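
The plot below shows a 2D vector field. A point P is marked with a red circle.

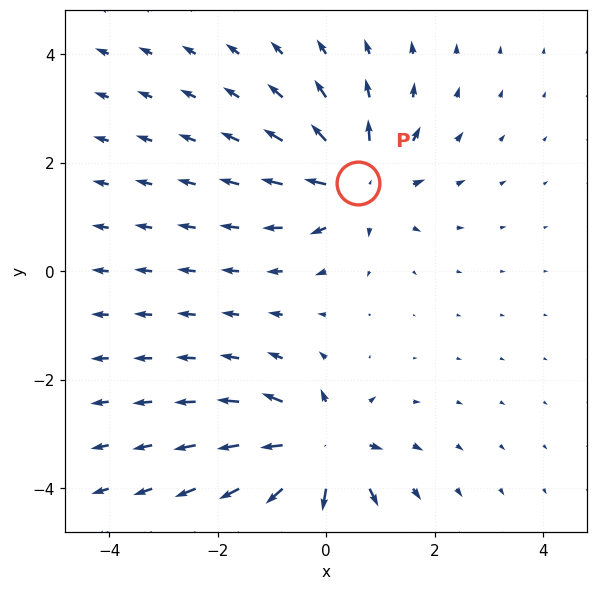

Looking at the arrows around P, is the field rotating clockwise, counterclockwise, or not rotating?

Near P at (0.6, 1.6) the arrows show no circulation. The curl there is ≈0.

not rotating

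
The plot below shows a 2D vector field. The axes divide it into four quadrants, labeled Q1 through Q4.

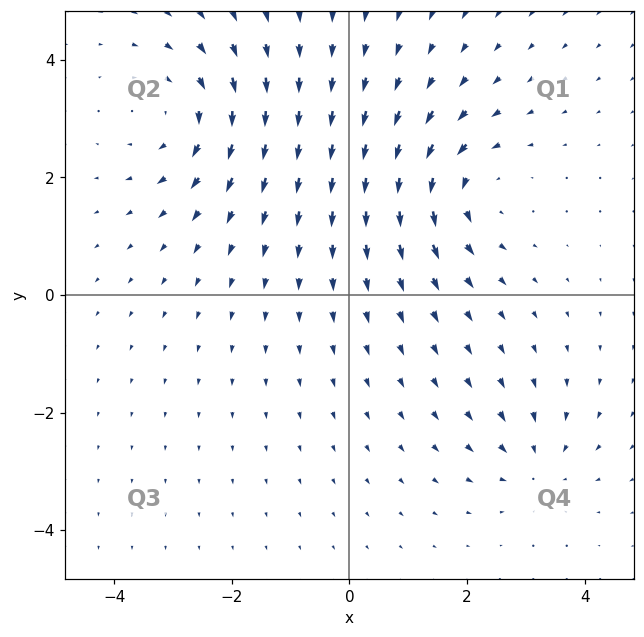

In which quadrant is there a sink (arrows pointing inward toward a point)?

Q4

The sink sits at approximately (3.2, -2.9), which lies in quadrant Q4. The divergence there is about -4, negative as expected for a sink.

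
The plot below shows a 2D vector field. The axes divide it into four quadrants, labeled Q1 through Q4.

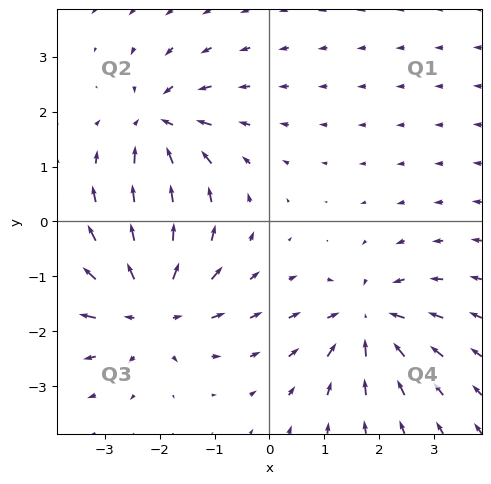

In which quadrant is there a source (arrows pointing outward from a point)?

Q3

The source sits at approximately (-2.2, -1.6), which lies in quadrant Q3. The divergence there is about +6, positive as expected for a source.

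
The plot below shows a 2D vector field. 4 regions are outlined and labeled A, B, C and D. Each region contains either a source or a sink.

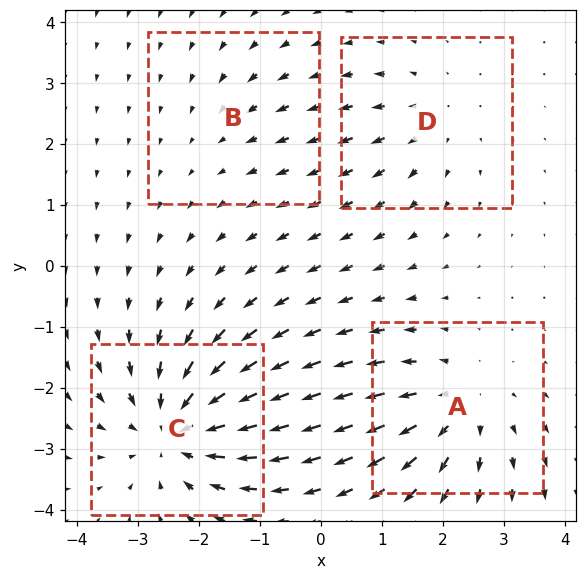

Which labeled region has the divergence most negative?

Divergence at each region's feature centre — A: about +4, B: about -2, C: about -6, D: about +3. Region C is most negative.

C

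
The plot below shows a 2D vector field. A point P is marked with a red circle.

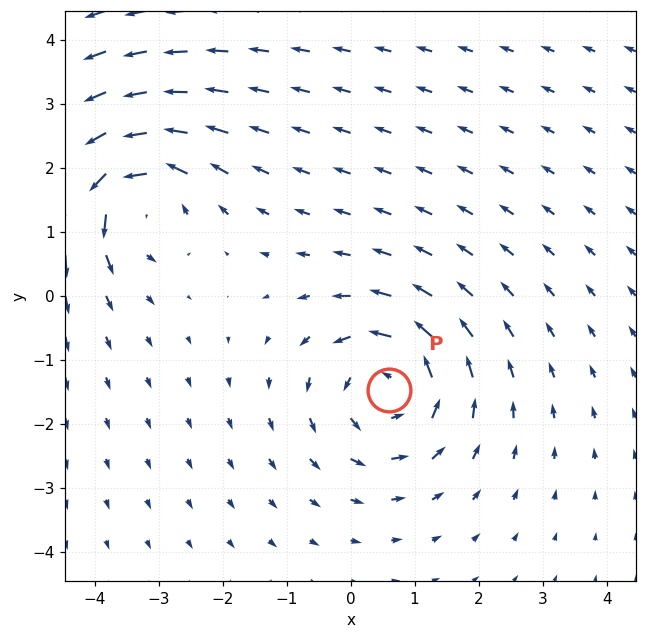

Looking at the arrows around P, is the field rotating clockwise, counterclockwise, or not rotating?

counterclockwise

Near P at (0.6, -1.5) the arrows circulate counterclockwise. The curl (z-component) there is about +5; positive curl means counterclockwise rotation.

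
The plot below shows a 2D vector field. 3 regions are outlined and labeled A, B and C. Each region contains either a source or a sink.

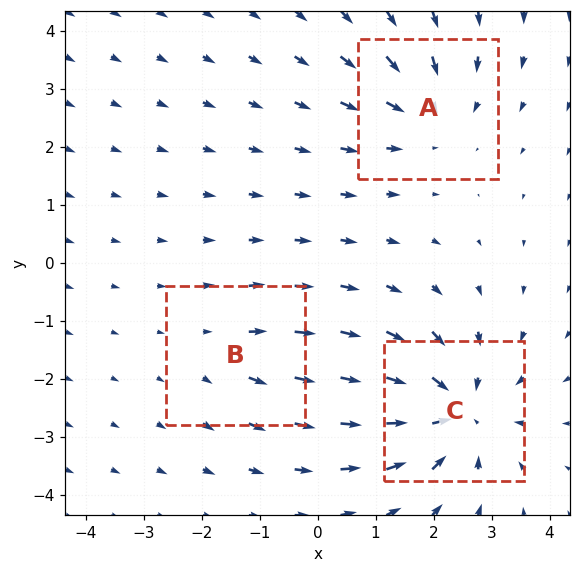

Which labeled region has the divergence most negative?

Divergence at each region's feature centre — A: about -3, B: about +2, C: about -5. Region C is most negative.

C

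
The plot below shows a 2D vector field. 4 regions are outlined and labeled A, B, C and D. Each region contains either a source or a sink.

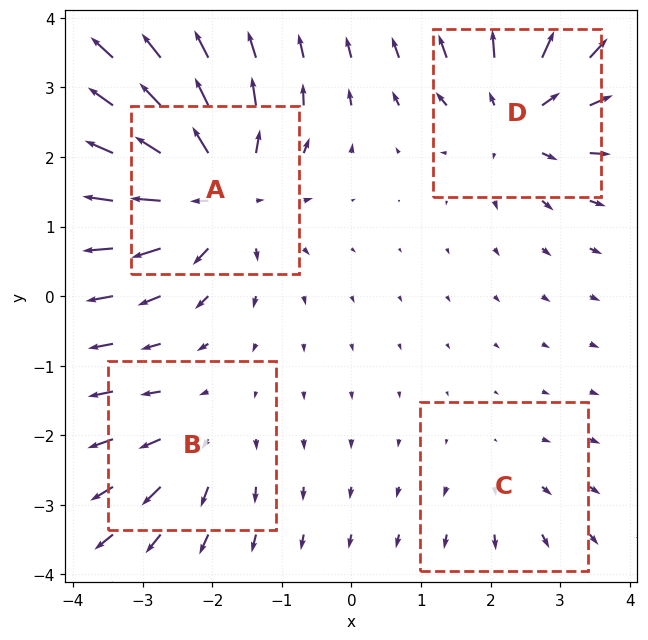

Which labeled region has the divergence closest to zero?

Divergence at each region's feature centre — A: about +8, B: about +4, C: about +2, D: about +6. Region C is closest to zero.

C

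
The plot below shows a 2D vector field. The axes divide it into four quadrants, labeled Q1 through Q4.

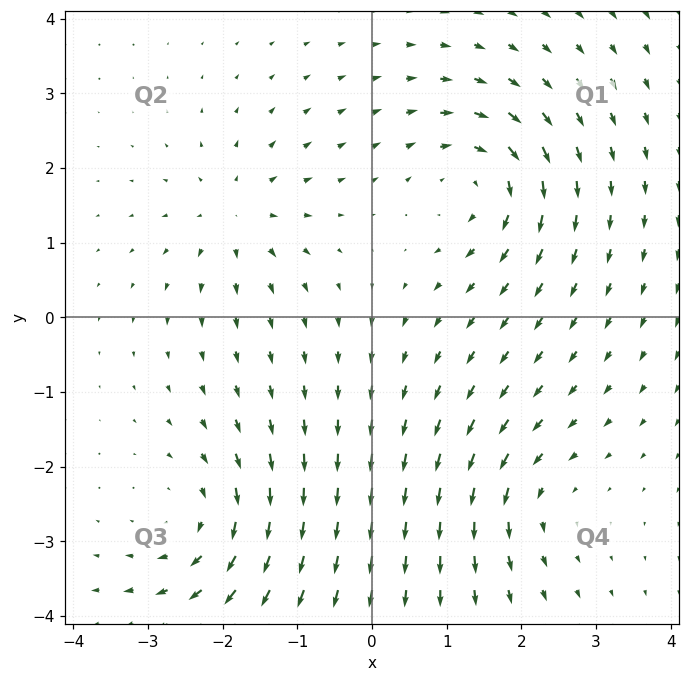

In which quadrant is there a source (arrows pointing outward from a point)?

Q2

The source sits at approximately (-1.8, 1.4), which lies in quadrant Q2. The divergence there is about +4, positive as expected for a source.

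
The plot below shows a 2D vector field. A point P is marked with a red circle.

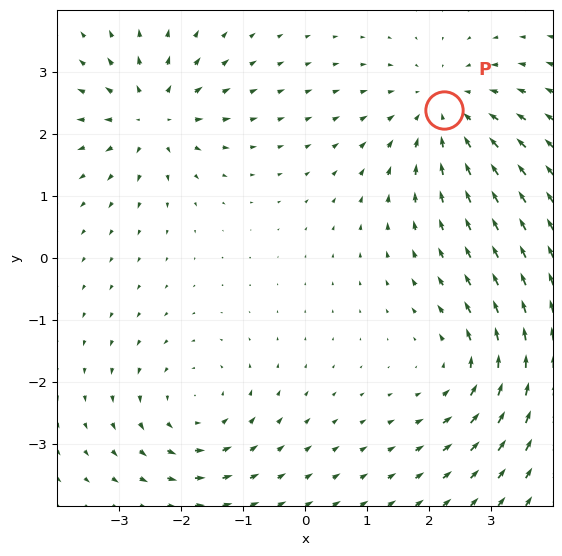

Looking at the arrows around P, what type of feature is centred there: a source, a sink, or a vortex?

sink

At P (2.2, 2.4) the arrows converge inward. Divergence about -3, curl ≈0 — negative divergence with near-zero curl is a sink.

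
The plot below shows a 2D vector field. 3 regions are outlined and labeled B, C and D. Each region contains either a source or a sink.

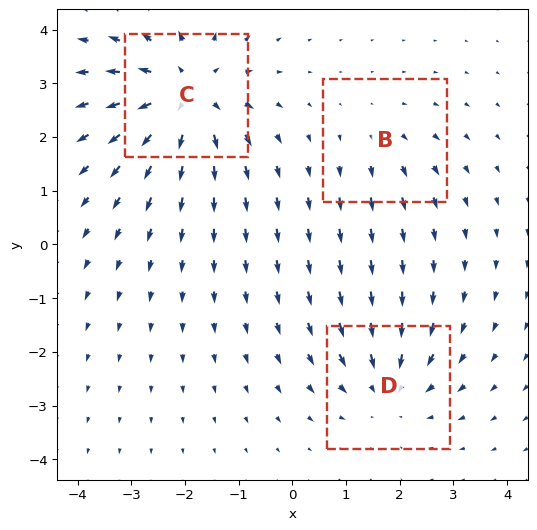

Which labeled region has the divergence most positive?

C

Divergence at each region's feature centre — B: about +2, C: about +5, D: about -3. Region C is most positive.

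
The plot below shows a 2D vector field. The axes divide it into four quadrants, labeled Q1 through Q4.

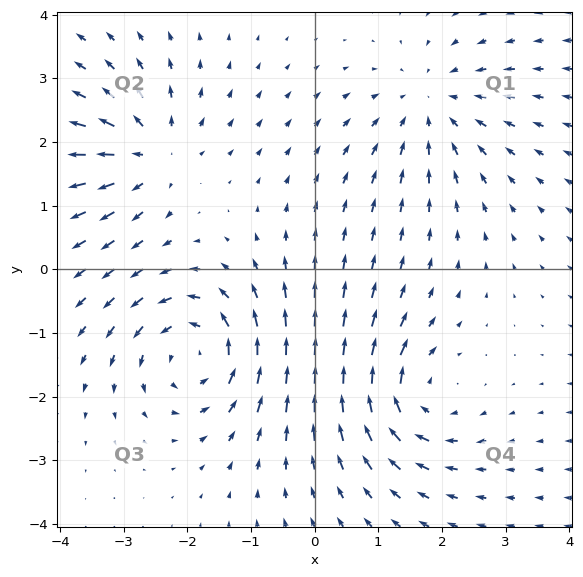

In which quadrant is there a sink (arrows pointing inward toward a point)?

The sink sits at approximately (1.8, 2.6), which lies in quadrant Q1. The divergence there is about -3, negative as expected for a sink.

Q1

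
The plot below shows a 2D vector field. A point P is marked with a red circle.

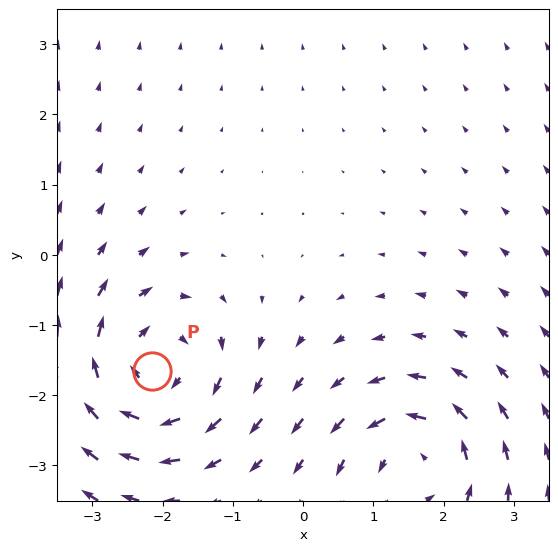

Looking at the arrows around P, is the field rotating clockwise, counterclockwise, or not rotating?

clockwise

Near P at (-2.1, -1.7) the arrows circulate clockwise. The curl (z-component) there is about -4; negative curl means clockwise rotation.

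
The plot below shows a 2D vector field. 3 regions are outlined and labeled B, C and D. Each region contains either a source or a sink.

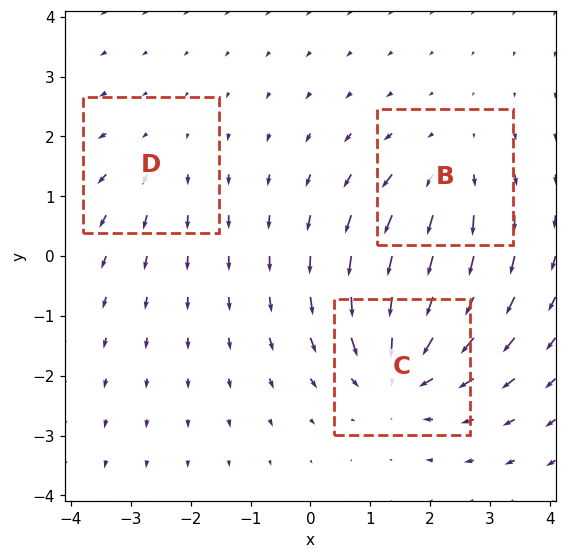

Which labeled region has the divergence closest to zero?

D

Divergence at each region's feature centre — B: about +3, C: about -4, D: about +2. Region D is closest to zero.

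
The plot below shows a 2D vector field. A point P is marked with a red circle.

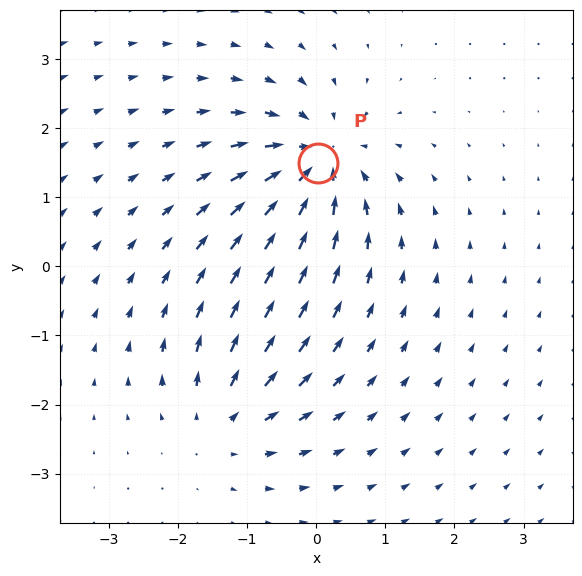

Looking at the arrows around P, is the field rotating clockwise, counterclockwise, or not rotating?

Near P at (0.0, 1.5) the arrows show no circulation. The curl there is ≈0.

not rotating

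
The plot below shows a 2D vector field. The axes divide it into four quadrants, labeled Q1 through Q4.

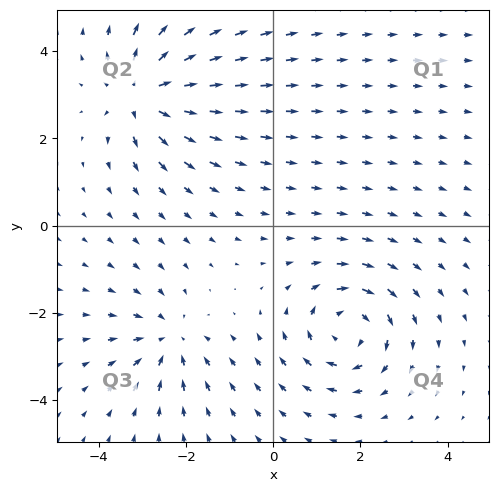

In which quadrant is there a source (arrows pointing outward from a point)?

The source sits at approximately (-3.0, 3.0), which lies in quadrant Q2. The divergence there is about +6, positive as expected for a source.

Q2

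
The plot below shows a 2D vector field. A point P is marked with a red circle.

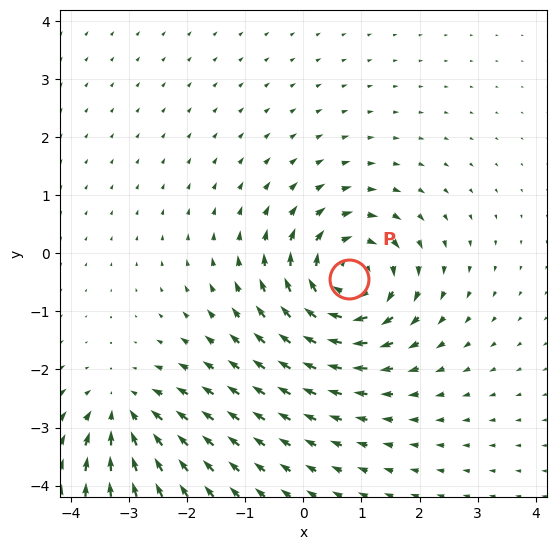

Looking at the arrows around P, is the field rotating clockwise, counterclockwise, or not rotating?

clockwise

Near P at (0.8, -0.4) the arrows circulate clockwise. The curl (z-component) there is about -5; negative curl means clockwise rotation.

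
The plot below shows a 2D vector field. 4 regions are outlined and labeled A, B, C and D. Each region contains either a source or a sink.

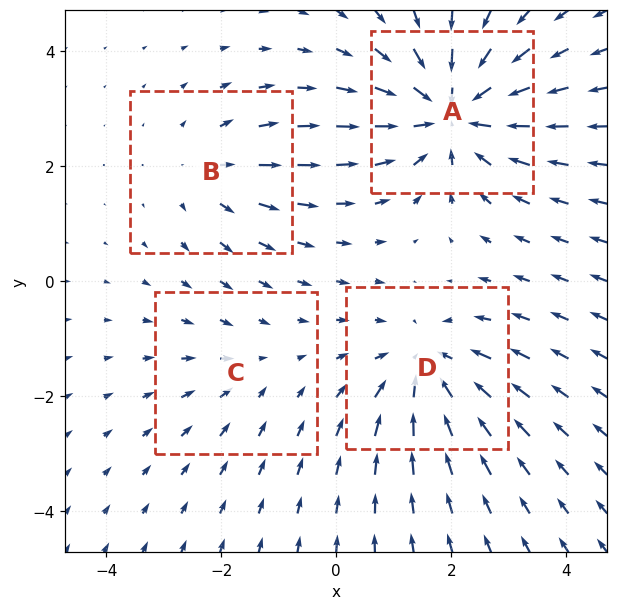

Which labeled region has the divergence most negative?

A

Divergence at each region's feature centre — A: about -6, B: about +3, C: about -2, D: about -5. Region A is most negative.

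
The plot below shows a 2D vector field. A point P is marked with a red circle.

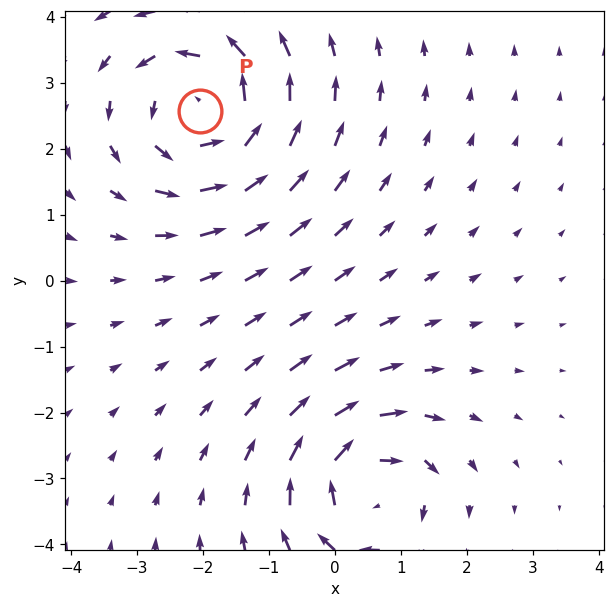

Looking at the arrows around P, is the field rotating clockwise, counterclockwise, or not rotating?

counterclockwise

Near P at (-2.0, 2.6) the arrows circulate counterclockwise. The curl (z-component) there is about +4; positive curl means counterclockwise rotation.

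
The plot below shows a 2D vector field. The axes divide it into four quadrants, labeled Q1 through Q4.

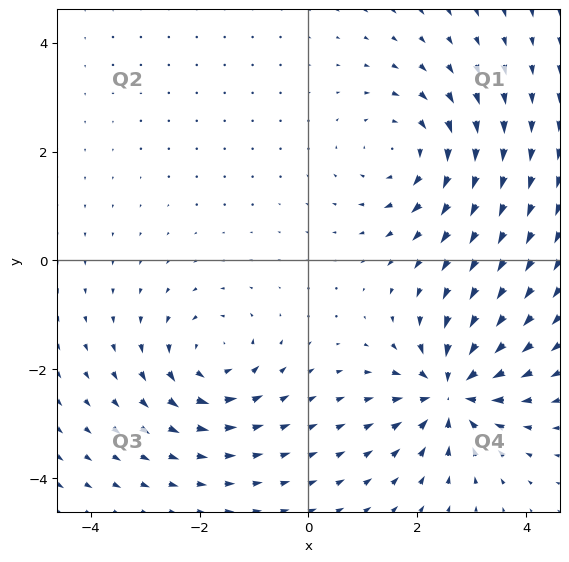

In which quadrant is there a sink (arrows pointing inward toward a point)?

The sink sits at approximately (2.6, -2.4), which lies in quadrant Q4. The divergence there is about -6, negative as expected for a sink.

Q4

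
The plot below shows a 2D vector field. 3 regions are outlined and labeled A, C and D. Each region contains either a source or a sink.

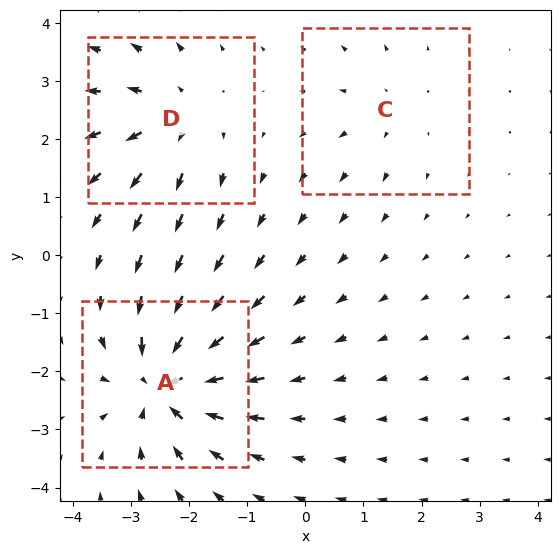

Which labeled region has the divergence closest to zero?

Divergence at each region's feature centre — A: about -6, C: about +2, D: about +4. Region C is closest to zero.

C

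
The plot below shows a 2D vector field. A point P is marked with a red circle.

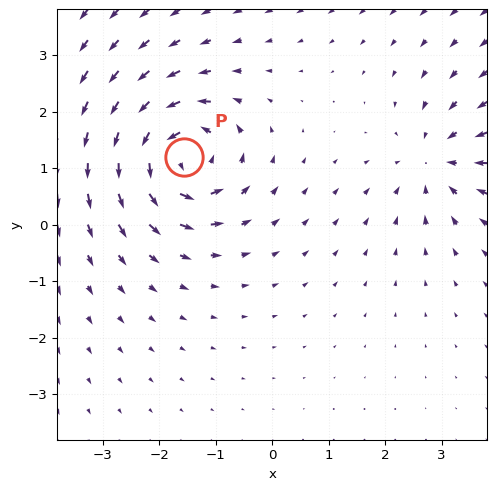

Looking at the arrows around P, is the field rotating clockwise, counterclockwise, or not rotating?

counterclockwise

Near P at (-1.6, 1.2) the arrows circulate counterclockwise. The curl (z-component) there is about +6; positive curl means counterclockwise rotation.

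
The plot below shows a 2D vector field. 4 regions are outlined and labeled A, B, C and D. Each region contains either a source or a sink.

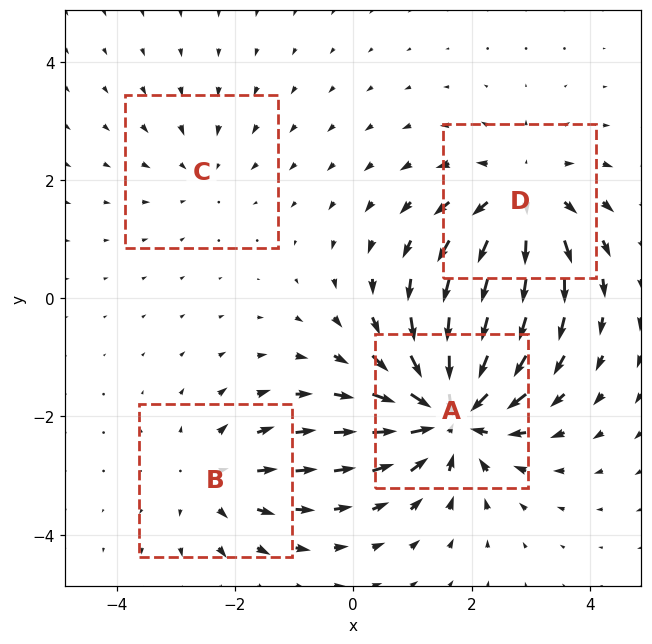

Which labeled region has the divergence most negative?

A

Divergence at each region's feature centre — A: about -8, B: about +3, C: about -2, D: about +5. Region A is most negative.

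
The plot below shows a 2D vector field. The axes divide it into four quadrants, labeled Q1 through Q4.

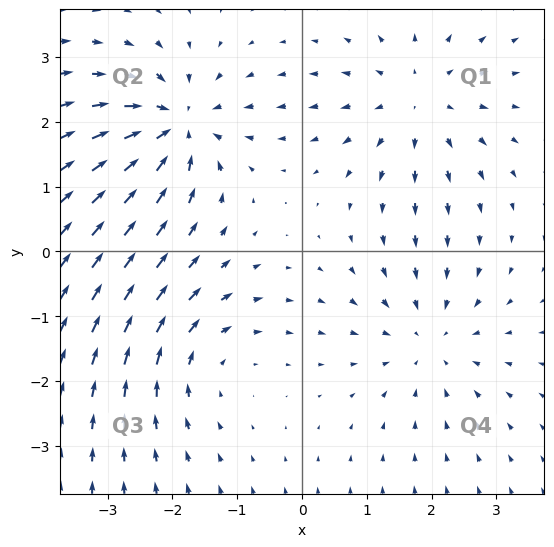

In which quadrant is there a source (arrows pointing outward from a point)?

Q1

The source sits at approximately (1.8, 2.3), which lies in quadrant Q1. The divergence there is about +4, positive as expected for a source.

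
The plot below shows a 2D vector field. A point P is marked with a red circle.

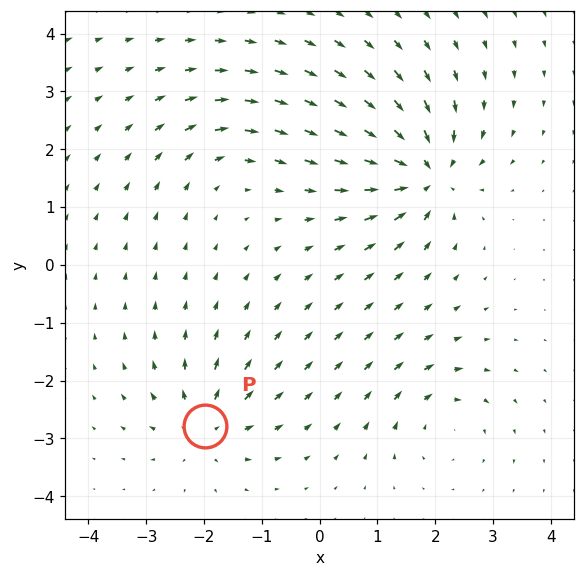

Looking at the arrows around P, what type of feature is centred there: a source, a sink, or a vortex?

source

At P (-2.0, -2.8) the arrows spread outward. Divergence about +5, curl ≈0 — positive divergence with near-zero curl is a source.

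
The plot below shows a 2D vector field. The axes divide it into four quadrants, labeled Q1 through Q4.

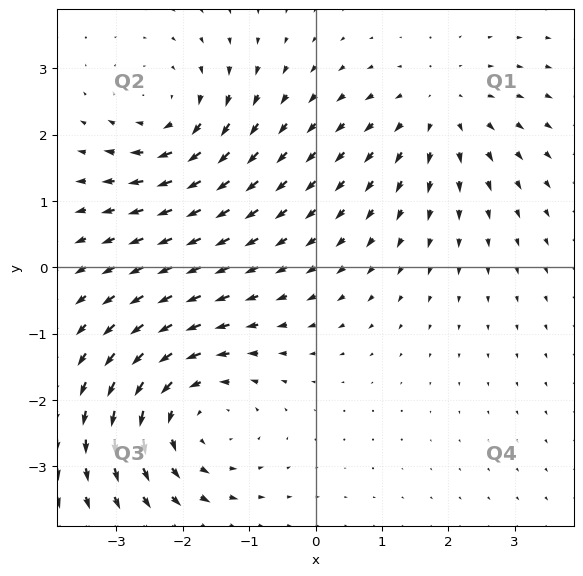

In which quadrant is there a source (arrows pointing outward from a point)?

Q1

The source sits at approximately (1.9, 2.4), which lies in quadrant Q1. The divergence there is about +2, positive as expected for a source.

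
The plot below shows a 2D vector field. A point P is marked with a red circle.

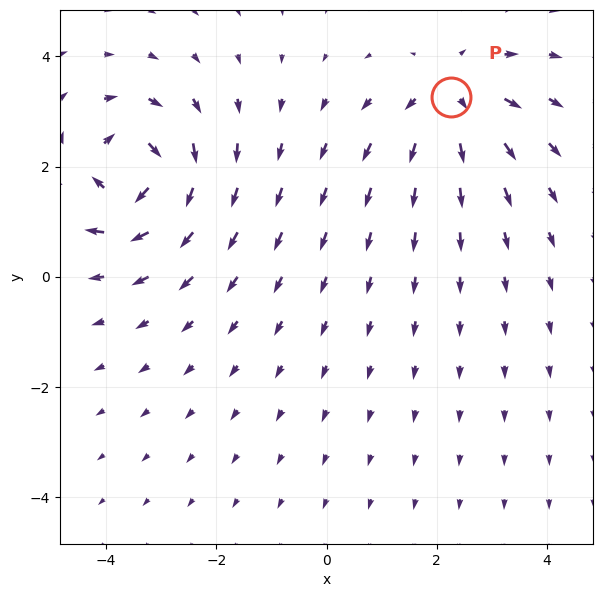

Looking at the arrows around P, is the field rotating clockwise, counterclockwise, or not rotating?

Near P at (2.3, 3.3) the arrows show no circulation. The curl there is ≈0.

not rotating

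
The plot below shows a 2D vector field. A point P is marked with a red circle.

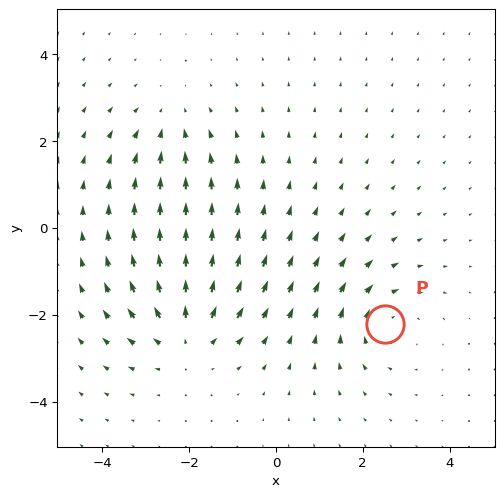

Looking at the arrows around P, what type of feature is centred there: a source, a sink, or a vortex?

vortex

At P (2.5, -2.2) the arrows circulate clockwise. Divergence ≈0, curl about -4 — near-zero divergence with nonzero curl is a vortex.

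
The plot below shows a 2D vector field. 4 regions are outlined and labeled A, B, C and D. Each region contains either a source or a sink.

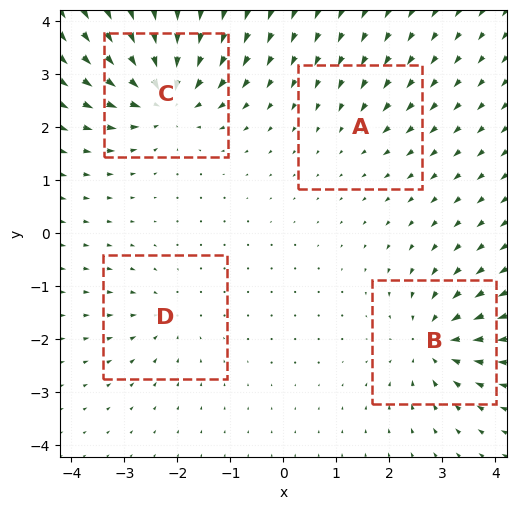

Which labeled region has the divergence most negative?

C

Divergence at each region's feature centre — A: about -2, B: about -6, C: about -8, D: about -4. Region C is most negative.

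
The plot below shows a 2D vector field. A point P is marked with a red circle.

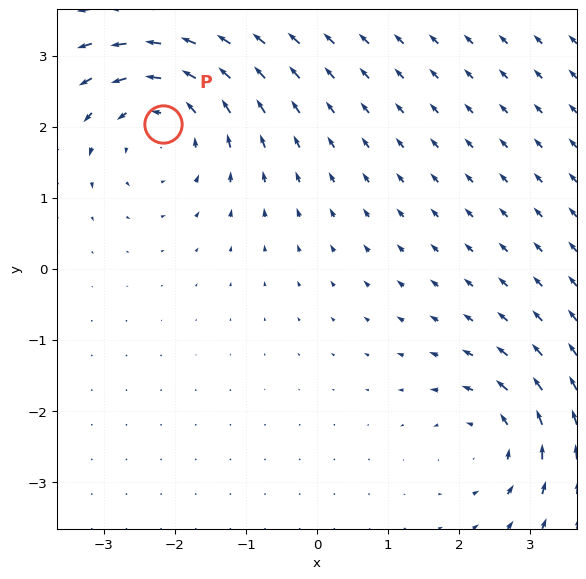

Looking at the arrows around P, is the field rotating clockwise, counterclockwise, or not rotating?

counterclockwise

Near P at (-2.2, 2.0) the arrows circulate counterclockwise. The curl (z-component) there is about +4; positive curl means counterclockwise rotation.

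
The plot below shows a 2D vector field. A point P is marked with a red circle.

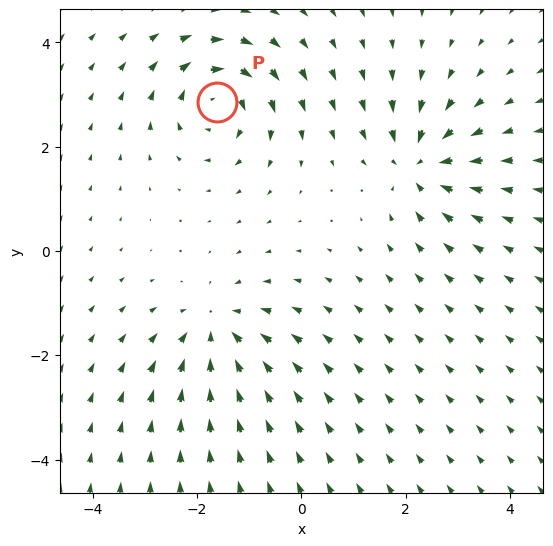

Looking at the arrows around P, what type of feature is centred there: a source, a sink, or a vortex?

vortex

At P (-1.6, 2.8) the arrows circulate clockwise. Divergence ≈0, curl about -6 — near-zero divergence with nonzero curl is a vortex.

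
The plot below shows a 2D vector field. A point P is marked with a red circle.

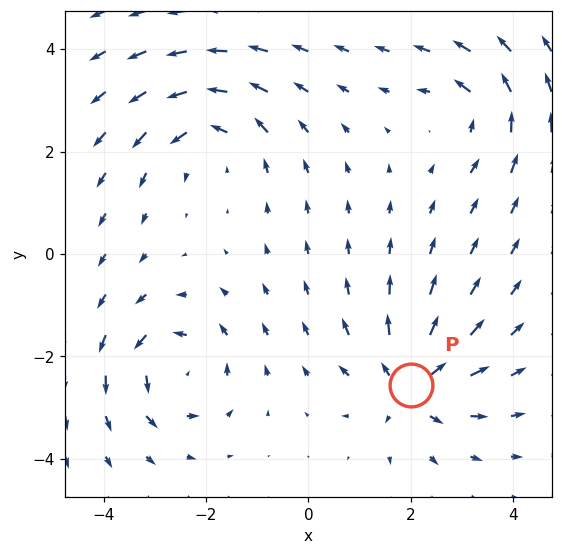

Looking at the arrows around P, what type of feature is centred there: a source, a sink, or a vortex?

source

At P (2.0, -2.6) the arrows spread outward. Divergence about +5, curl ≈0 — positive divergence with near-zero curl is a source.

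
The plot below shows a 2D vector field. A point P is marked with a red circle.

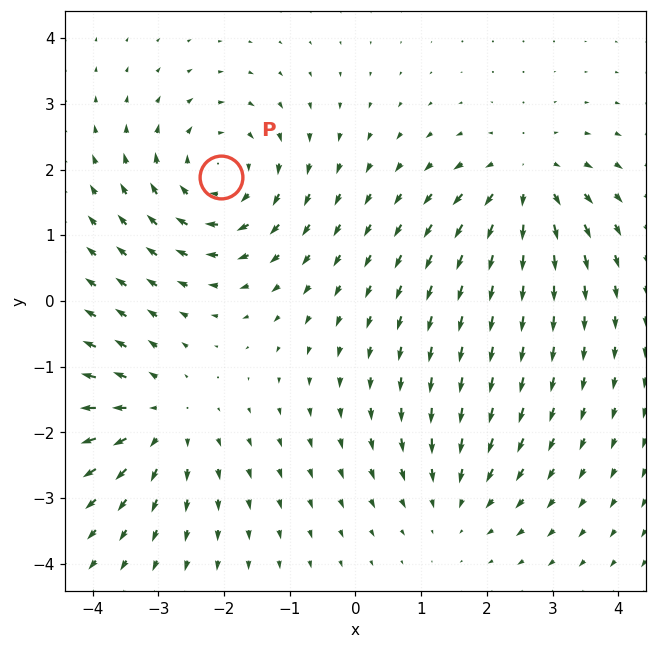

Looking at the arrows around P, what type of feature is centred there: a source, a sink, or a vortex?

vortex

At P (-2.1, 1.9) the arrows circulate clockwise. Divergence ≈0, curl about -5 — near-zero divergence with nonzero curl is a vortex.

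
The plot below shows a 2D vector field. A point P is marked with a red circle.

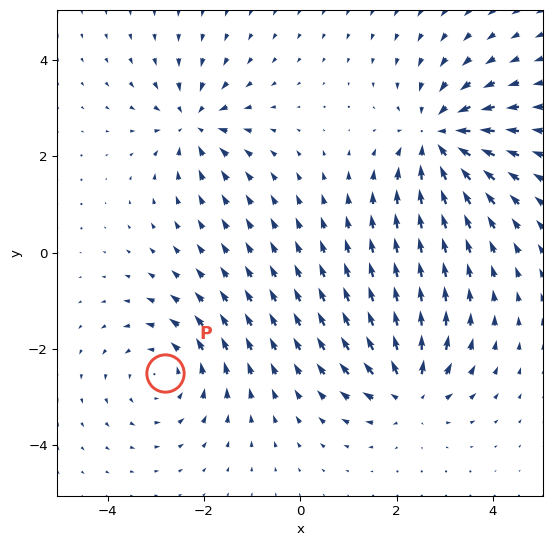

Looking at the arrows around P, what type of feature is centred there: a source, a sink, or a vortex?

vortex

At P (-2.8, -2.5) the arrows circulate counterclockwise. Divergence ≈0, curl about +3 — near-zero divergence with nonzero curl is a vortex.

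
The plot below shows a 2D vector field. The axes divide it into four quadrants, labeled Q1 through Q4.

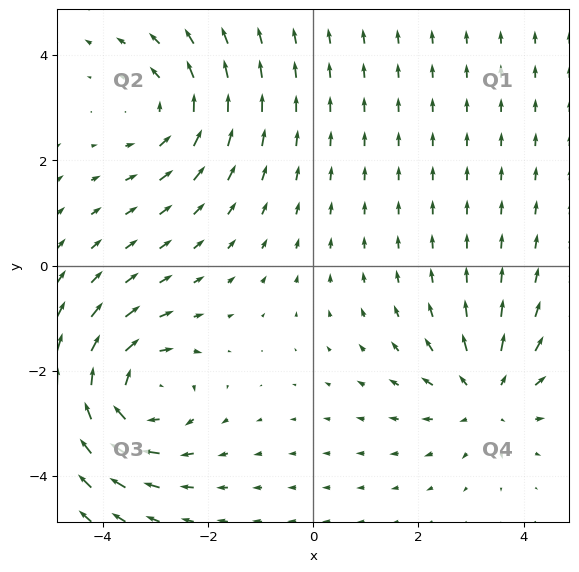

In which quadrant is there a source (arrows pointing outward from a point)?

Q4

The source sits at approximately (3.3, -2.5), which lies in quadrant Q4. The divergence there is about +4, positive as expected for a source.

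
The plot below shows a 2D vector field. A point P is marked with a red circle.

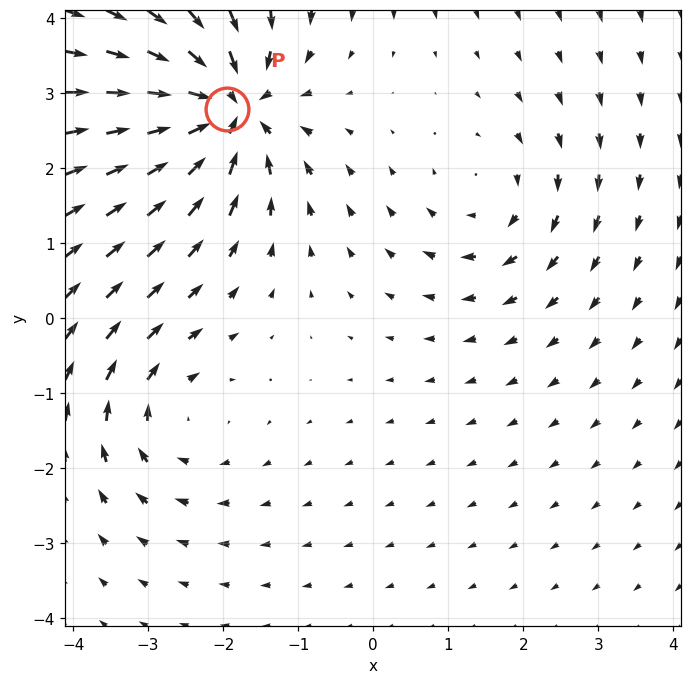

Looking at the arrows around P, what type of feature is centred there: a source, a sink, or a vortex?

At P (-1.9, 2.8) the arrows converge inward. Divergence about -6, curl ≈0 — negative divergence with near-zero curl is a sink.

sink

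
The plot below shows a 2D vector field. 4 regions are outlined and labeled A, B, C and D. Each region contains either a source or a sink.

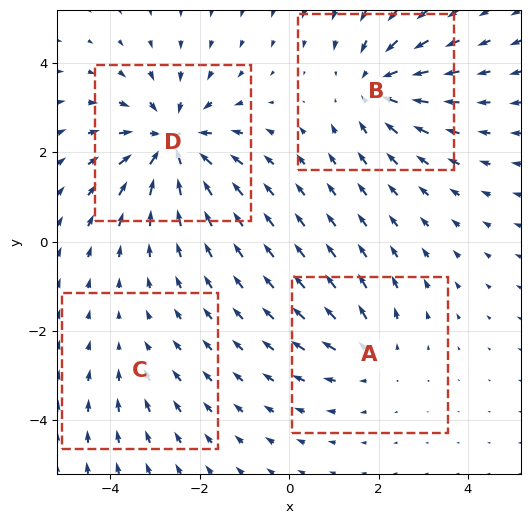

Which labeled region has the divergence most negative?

Divergence at each region's feature centre — A: about +3, B: about -5, C: about -2, D: about -6. Region D is most negative.

D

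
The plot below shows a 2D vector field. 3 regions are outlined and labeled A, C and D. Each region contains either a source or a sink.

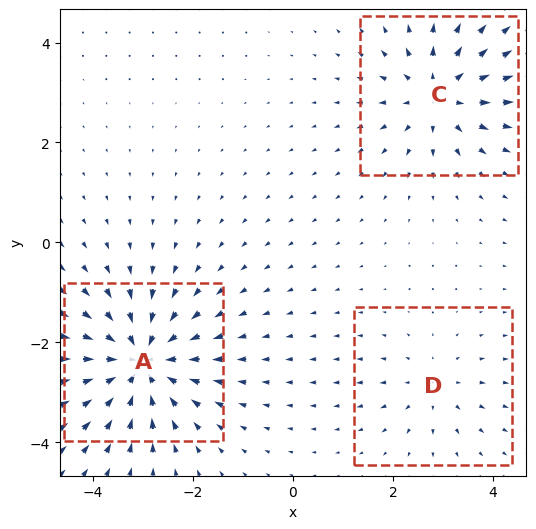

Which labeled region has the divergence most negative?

Divergence at each region's feature centre — A: about -5, C: about +4, D: about +2. Region A is most negative.

A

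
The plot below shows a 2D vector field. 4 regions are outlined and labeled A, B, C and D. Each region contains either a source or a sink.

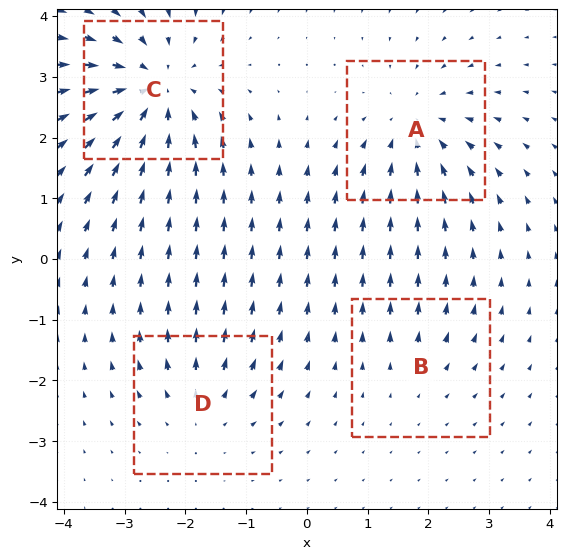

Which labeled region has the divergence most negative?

C

Divergence at each region's feature centre — A: about -4, B: about +2, C: about -6, D: about +3. Region C is most negative.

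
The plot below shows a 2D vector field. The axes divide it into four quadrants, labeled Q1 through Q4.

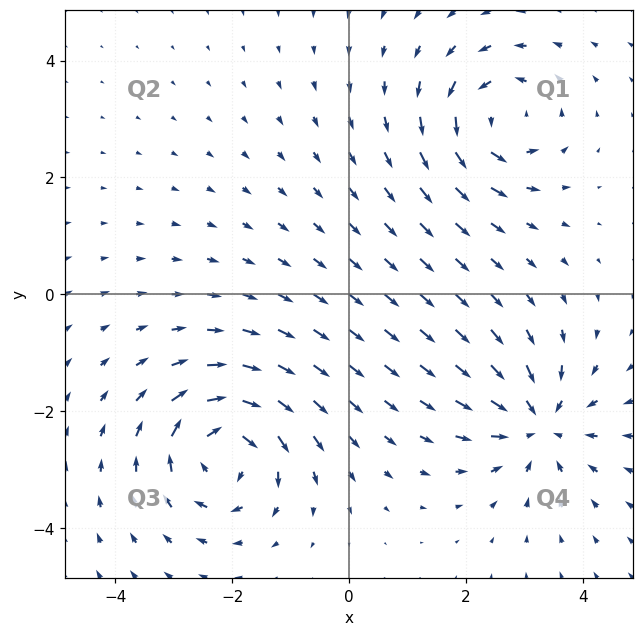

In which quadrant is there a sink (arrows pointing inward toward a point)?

The sink sits at approximately (3.2, -2.2), which lies in quadrant Q4. The divergence there is about -5, negative as expected for a sink.

Q4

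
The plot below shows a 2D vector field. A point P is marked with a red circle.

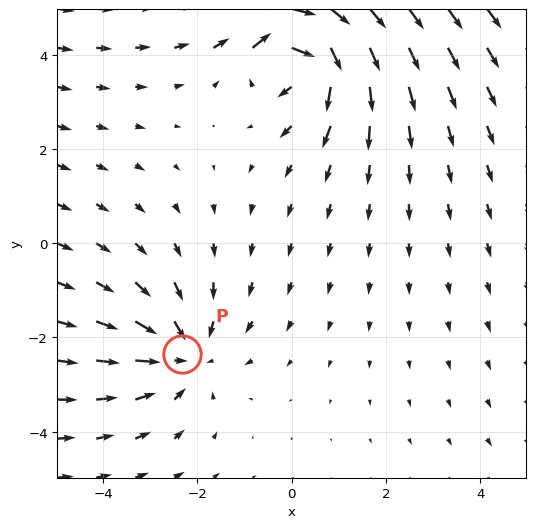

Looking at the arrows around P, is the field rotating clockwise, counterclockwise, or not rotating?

Near P at (-2.3, -2.4) the arrows show no circulation. The curl there is ≈0.

not rotating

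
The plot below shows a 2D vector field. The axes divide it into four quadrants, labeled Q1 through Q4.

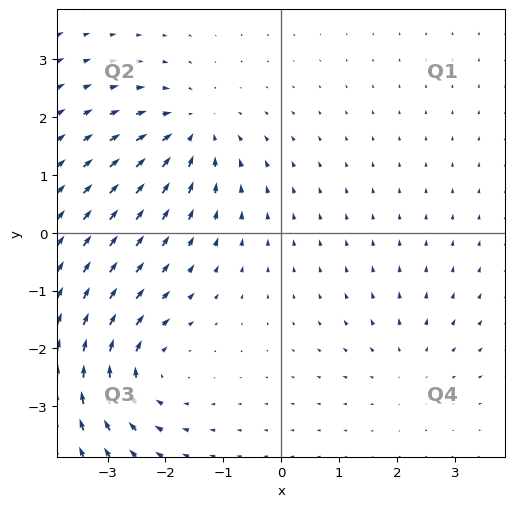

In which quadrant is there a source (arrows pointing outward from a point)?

Q4

The source sits at approximately (2.2, -2.3), which lies in quadrant Q4. The divergence there is about +3, positive as expected for a source.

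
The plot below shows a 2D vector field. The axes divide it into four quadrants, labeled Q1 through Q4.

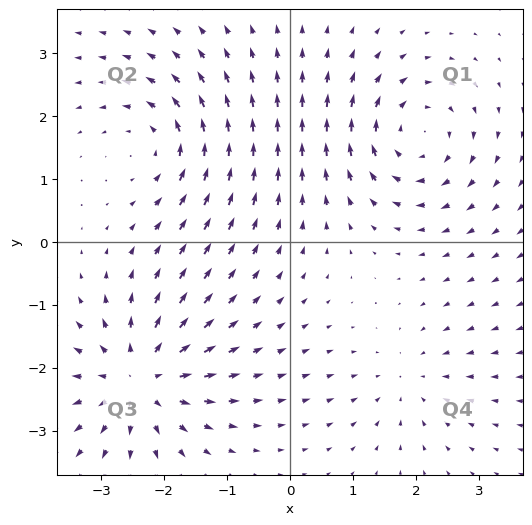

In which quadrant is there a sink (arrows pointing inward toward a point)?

The sink sits at approximately (1.9, -2.2), which lies in quadrant Q4. The divergence there is about -3, negative as expected for a sink.

Q4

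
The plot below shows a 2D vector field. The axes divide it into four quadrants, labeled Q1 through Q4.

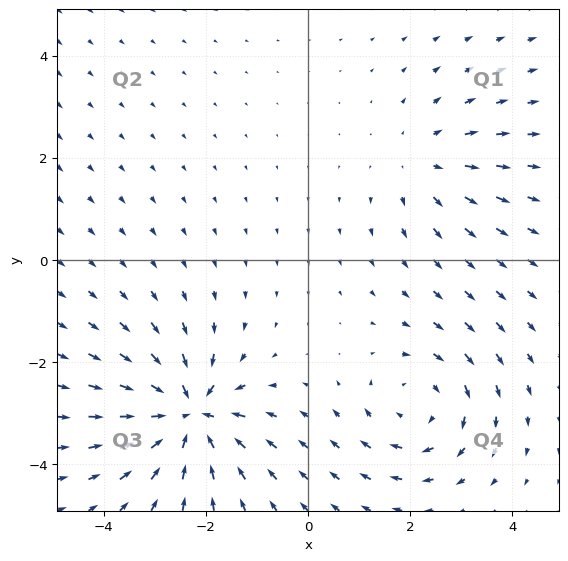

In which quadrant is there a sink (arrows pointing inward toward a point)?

Q3

The sink sits at approximately (-2.3, -3.0), which lies in quadrant Q3. The divergence there is about -6, negative as expected for a sink.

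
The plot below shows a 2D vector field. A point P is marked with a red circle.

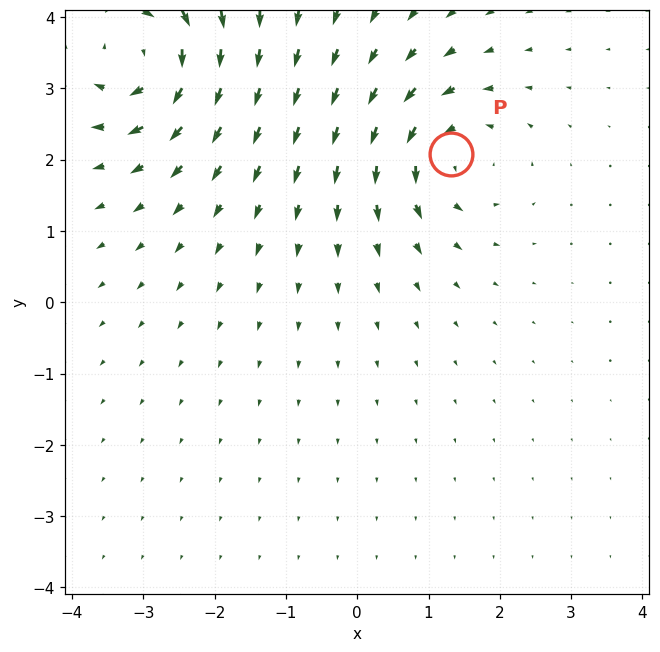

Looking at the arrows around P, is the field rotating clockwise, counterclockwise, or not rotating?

Near P at (1.3, 2.1) the arrows circulate counterclockwise. The curl (z-component) there is about +5; positive curl means counterclockwise rotation.

counterclockwise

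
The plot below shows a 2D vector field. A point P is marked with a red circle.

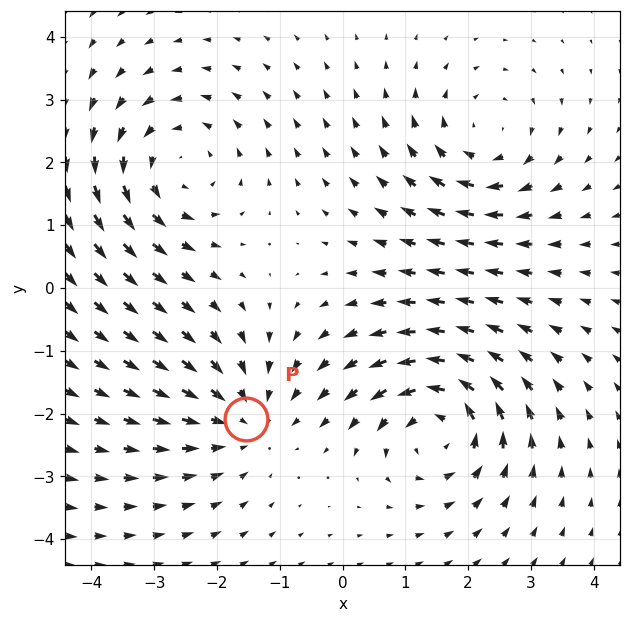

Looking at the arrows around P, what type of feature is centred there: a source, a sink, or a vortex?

sink

At P (-1.5, -2.1) the arrows converge inward. Divergence about -4, curl ≈0 — negative divergence with near-zero curl is a sink.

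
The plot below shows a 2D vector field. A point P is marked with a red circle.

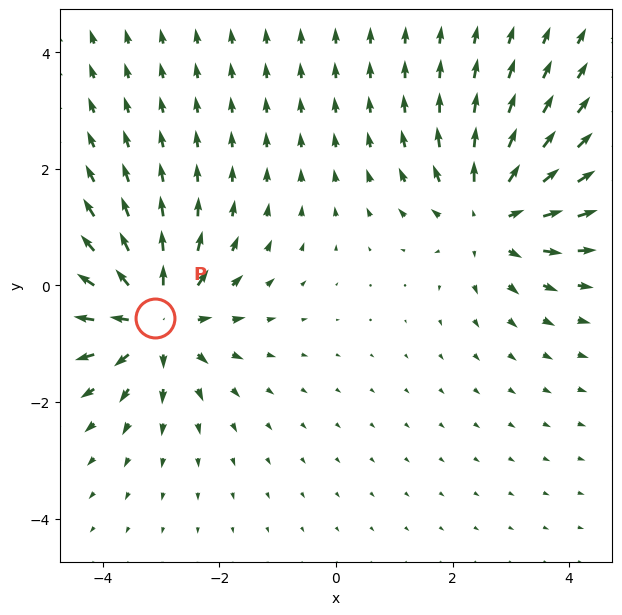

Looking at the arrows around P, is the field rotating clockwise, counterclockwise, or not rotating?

not rotating

Near P at (-3.1, -0.6) the arrows show no circulation. The curl there is ≈0.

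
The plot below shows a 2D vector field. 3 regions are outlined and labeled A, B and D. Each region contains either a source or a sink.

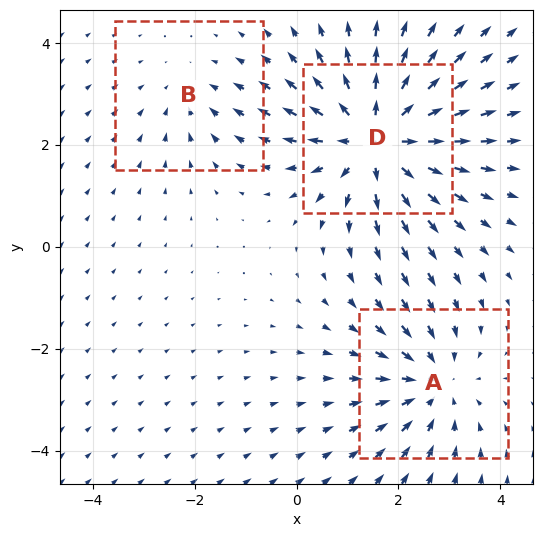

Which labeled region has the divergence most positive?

D

Divergence at each region's feature centre — A: about -3, B: about -2, D: about +4. Region D is most positive.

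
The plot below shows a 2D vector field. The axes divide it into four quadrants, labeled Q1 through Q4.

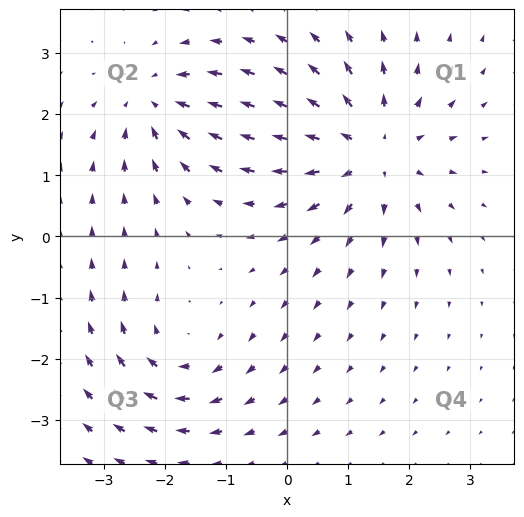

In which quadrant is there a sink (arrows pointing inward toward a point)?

The sink sits at approximately (-2.1, 2.2), which lies in quadrant Q2. The divergence there is about -4, negative as expected for a sink.

Q2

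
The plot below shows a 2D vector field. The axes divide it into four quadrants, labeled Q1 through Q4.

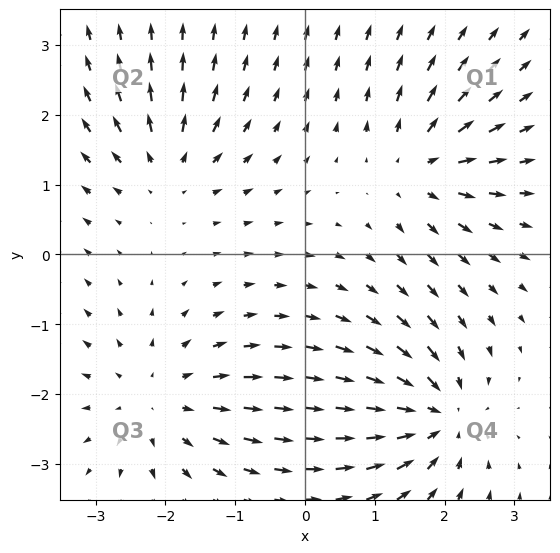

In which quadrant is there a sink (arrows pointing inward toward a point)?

The sink sits at approximately (1.9, -2.3), which lies in quadrant Q4. The divergence there is about -6, negative as expected for a sink.

Q4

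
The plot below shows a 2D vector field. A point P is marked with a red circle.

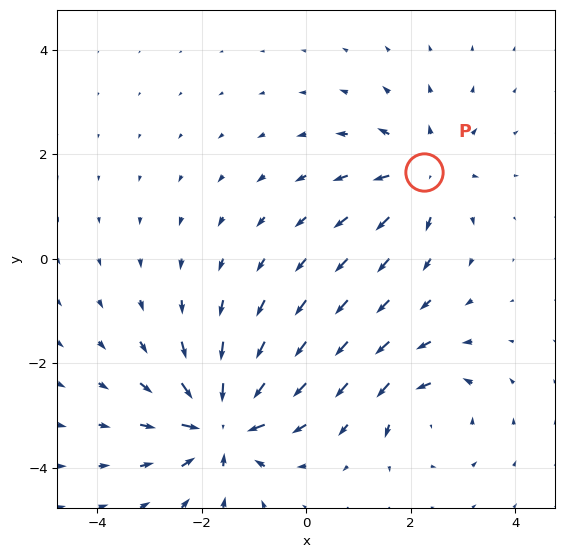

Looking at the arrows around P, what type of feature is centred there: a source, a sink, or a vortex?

source

At P (2.3, 1.7) the arrows spread outward. Divergence about +4, curl ≈0 — positive divergence with near-zero curl is a source.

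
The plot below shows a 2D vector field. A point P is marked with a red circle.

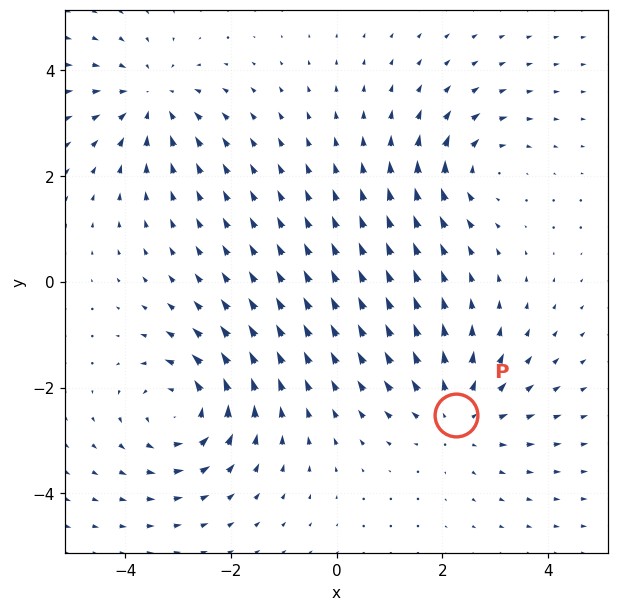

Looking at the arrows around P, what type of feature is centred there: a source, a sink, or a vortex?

source

At P (2.3, -2.5) the arrows spread outward. Divergence about +3, curl ≈0 — positive divergence with near-zero curl is a source.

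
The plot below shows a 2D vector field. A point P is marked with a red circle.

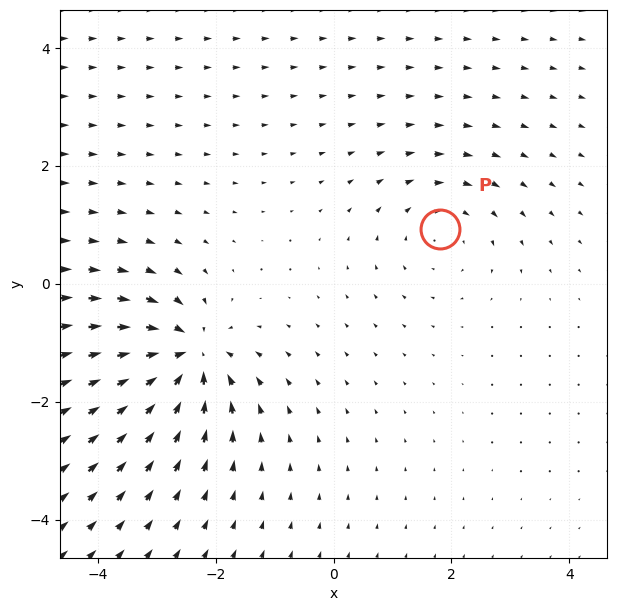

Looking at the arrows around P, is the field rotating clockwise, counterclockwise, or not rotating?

clockwise

Near P at (1.8, 0.9) the arrows circulate clockwise. The curl (z-component) there is about -2; negative curl means clockwise rotation.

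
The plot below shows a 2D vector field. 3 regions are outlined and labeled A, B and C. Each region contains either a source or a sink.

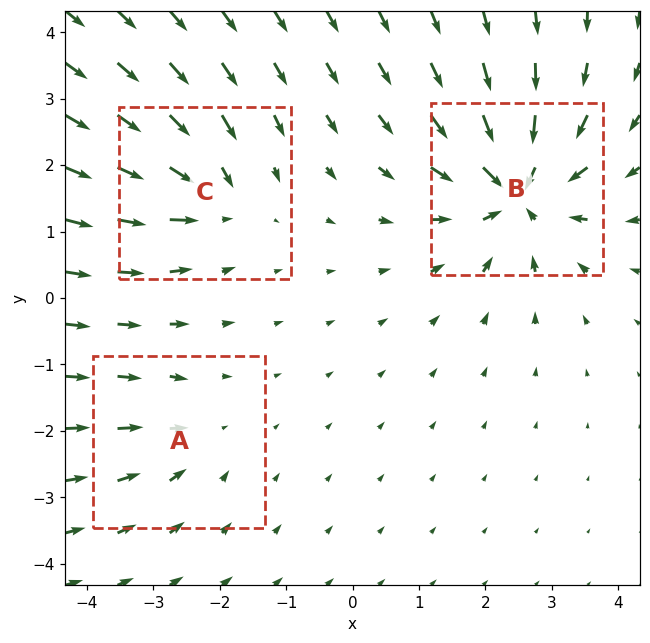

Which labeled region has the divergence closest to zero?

A

Divergence at each region's feature centre — A: about -2, B: about -6, C: about -4. Region A is closest to zero.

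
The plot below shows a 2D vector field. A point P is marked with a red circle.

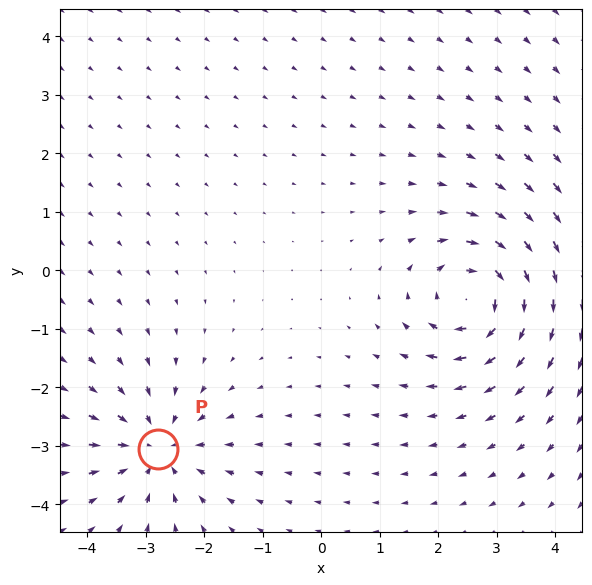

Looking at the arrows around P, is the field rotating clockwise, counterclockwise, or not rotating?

Near P at (-2.8, -3.0) the arrows show no circulation. The curl there is ≈0.

not rotating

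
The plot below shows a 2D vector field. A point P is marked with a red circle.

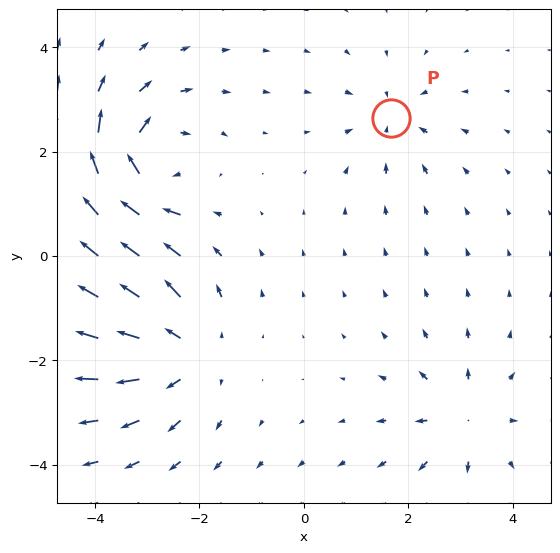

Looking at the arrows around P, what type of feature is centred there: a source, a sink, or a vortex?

sink

At P (1.7, 2.6) the arrows converge inward. Divergence about -3, curl ≈0 — negative divergence with near-zero curl is a sink.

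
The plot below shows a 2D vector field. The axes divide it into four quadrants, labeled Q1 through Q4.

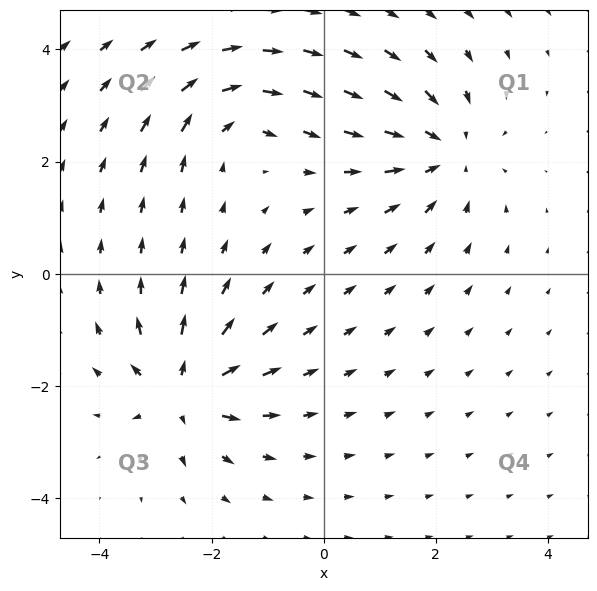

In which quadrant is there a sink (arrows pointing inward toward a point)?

Q1

The sink sits at approximately (2.1, 2.2), which lies in quadrant Q1. The divergence there is about -4, negative as expected for a sink.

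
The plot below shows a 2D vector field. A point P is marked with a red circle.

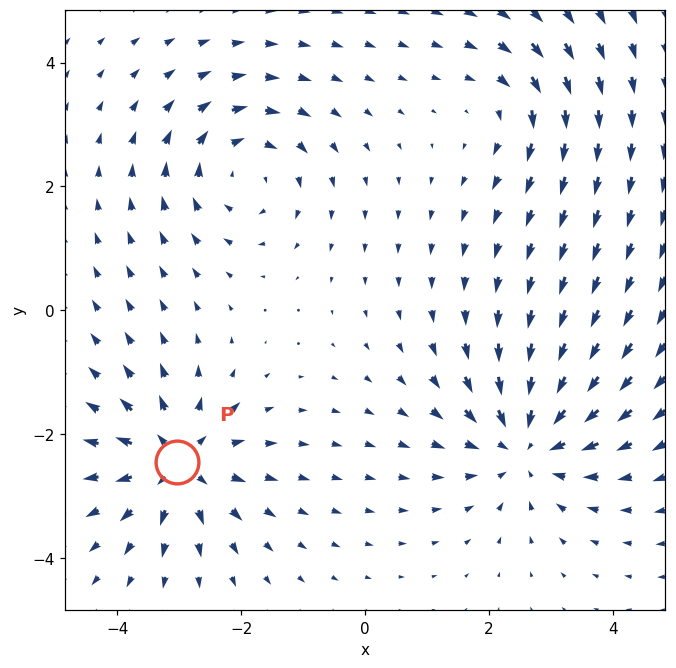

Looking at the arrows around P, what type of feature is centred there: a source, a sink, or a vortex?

At P (-3.0, -2.5) the arrows spread outward. Divergence about +5, curl ≈0 — positive divergence with near-zero curl is a source.

source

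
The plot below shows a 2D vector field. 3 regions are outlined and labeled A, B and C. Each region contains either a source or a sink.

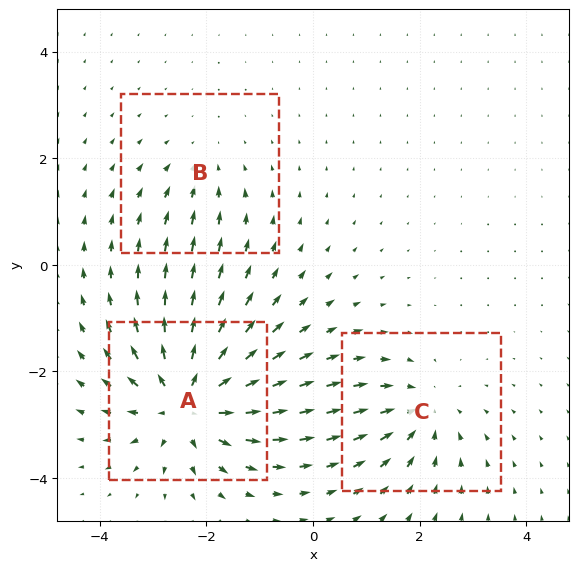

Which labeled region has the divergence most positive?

Divergence at each region's feature centre — A: about +5, B: about -2, C: about -3. Region A is most positive.

A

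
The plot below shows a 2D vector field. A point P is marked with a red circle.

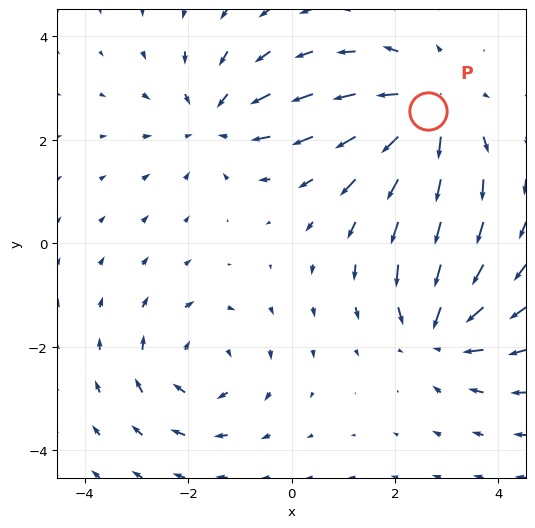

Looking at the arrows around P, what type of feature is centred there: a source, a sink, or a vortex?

source

At P (2.6, 2.6) the arrows spread outward. Divergence about +5, curl ≈0 — positive divergence with near-zero curl is a source.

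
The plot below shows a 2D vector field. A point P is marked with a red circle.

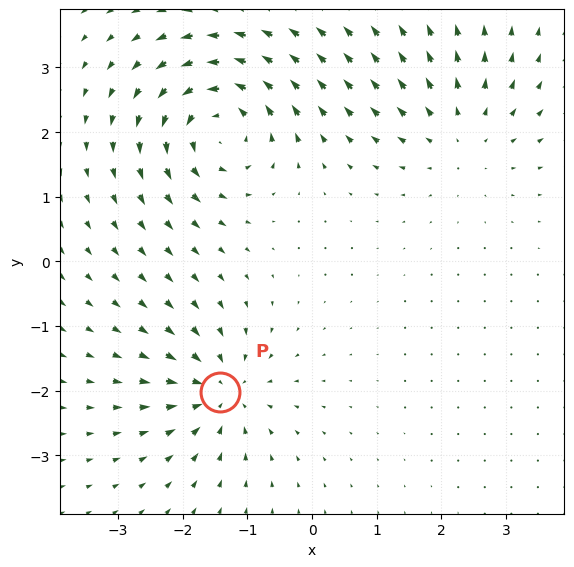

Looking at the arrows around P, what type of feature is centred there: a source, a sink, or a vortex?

sink

At P (-1.4, -2.0) the arrows converge inward. Divergence about -5, curl ≈0 — negative divergence with near-zero curl is a sink.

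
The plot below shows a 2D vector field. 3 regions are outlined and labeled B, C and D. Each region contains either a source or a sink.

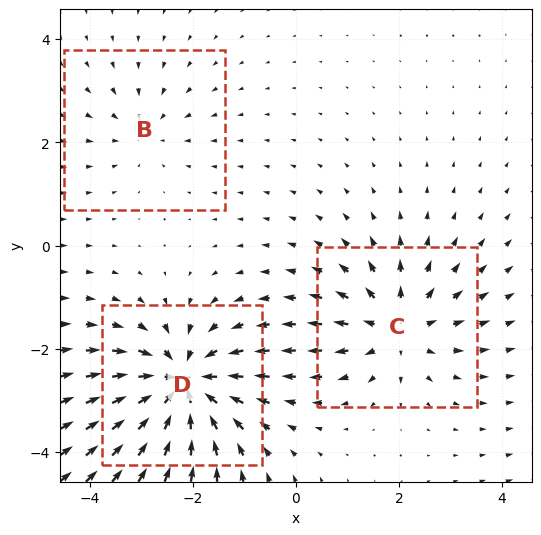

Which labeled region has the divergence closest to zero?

Divergence at each region's feature centre — B: about -2, C: about +4, D: about -5. Region B is closest to zero.

B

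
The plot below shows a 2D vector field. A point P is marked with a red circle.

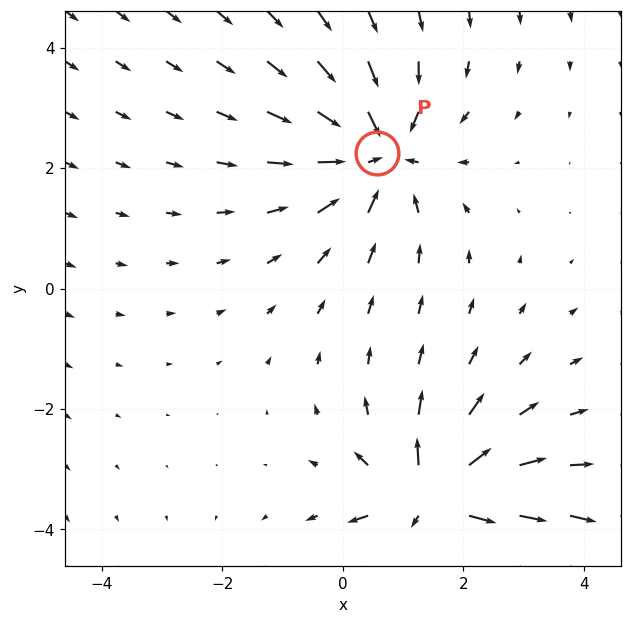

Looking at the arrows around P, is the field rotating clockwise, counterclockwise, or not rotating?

not rotating

Near P at (0.6, 2.2) the arrows show no circulation. The curl there is ≈0.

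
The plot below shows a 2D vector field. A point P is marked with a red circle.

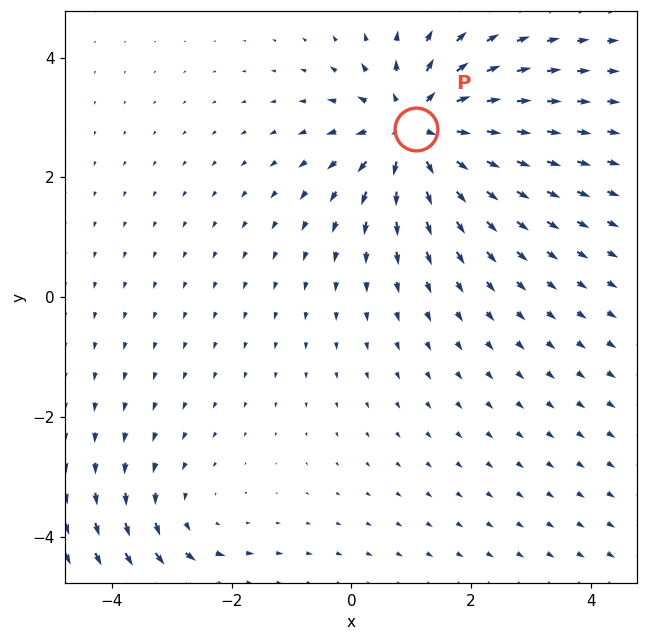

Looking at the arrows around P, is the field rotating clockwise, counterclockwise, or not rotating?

not rotating

Near P at (1.1, 2.8) the arrows show no circulation. The curl there is ≈0.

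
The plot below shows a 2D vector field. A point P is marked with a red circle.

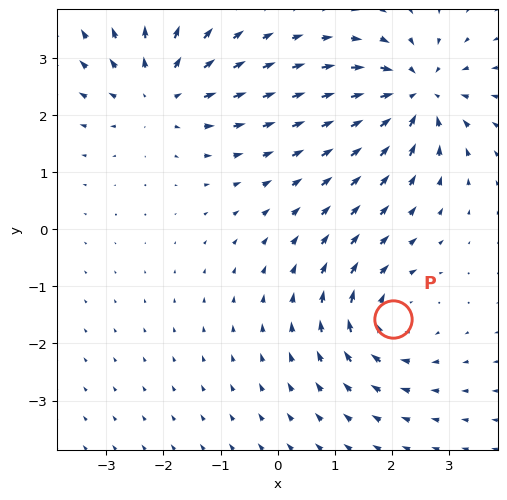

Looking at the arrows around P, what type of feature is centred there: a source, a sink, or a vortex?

vortex

At P (2.0, -1.6) the arrows circulate clockwise. Divergence ≈0, curl about -4 — near-zero divergence with nonzero curl is a vortex.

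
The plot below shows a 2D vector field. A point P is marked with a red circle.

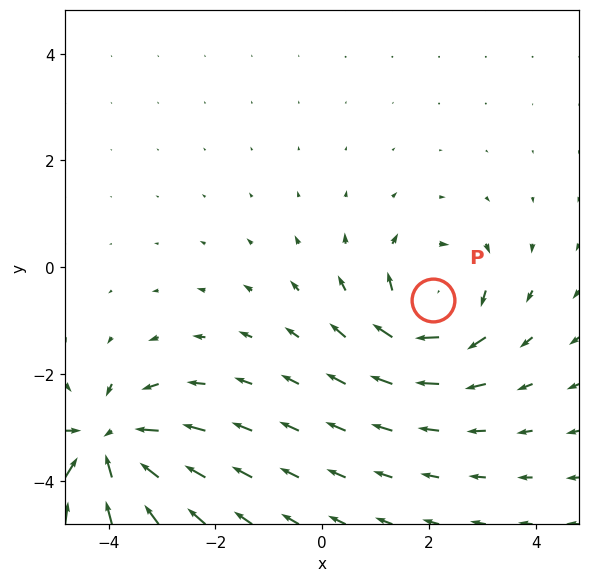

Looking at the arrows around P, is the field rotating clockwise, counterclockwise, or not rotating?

Near P at (2.1, -0.6) the arrows circulate clockwise. The curl (z-component) there is about -5; negative curl means clockwise rotation.

clockwise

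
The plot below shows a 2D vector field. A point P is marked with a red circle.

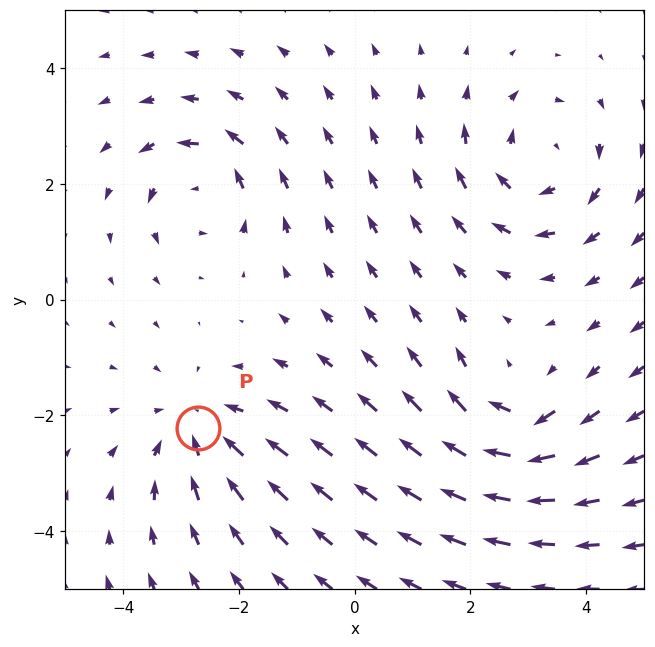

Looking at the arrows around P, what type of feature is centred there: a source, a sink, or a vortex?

At P (-2.7, -2.2) the arrows converge inward. Divergence about -3, curl ≈0 — negative divergence with near-zero curl is a sink.

sink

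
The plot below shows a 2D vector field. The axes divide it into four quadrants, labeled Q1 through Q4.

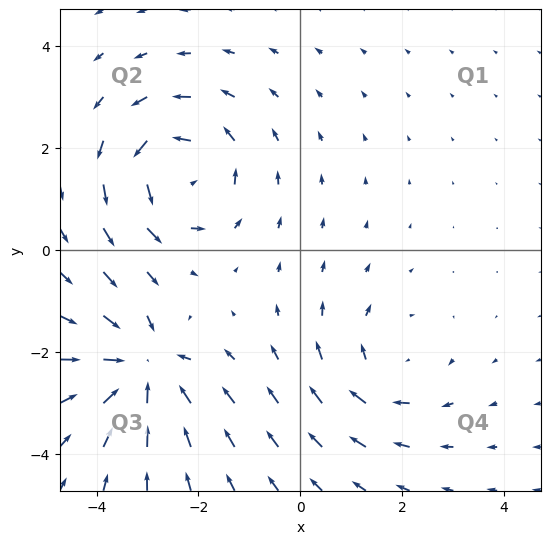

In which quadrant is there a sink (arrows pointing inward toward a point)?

The sink sits at approximately (-3.1, -2.3), which lies in quadrant Q3. The divergence there is about -6, negative as expected for a sink.

Q3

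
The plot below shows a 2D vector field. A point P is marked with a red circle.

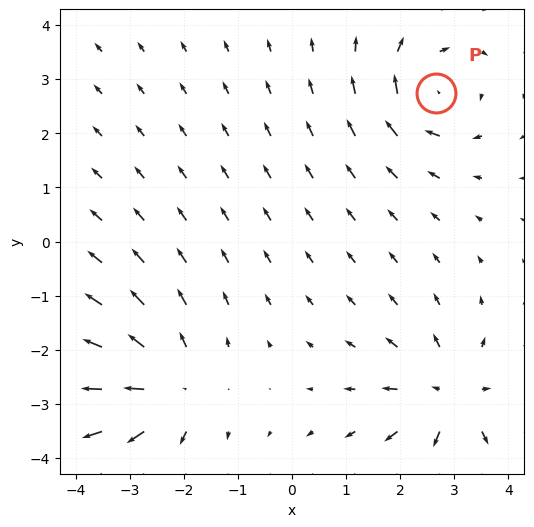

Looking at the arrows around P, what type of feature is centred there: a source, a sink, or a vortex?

At P (2.7, 2.7) the arrows circulate clockwise. Divergence ≈0, curl about -5 — near-zero divergence with nonzero curl is a vortex.

vortex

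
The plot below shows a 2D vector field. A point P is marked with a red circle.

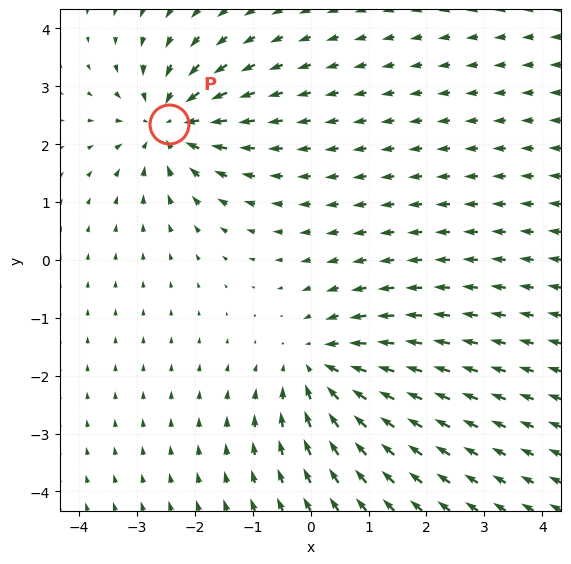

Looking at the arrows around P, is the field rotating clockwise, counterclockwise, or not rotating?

Near P at (-2.5, 2.3) the arrows show no circulation. The curl there is ≈0.

not rotating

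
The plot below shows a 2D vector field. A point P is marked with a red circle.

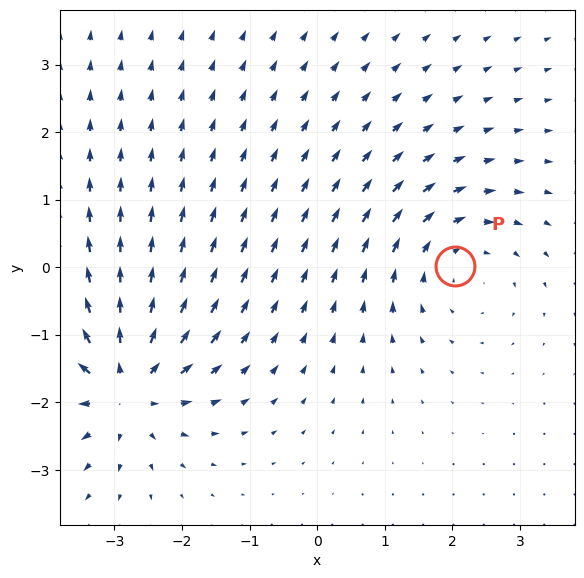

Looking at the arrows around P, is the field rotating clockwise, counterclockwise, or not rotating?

clockwise

Near P at (2.0, 0.0) the arrows circulate clockwise. The curl (z-component) there is about -3; negative curl means clockwise rotation.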